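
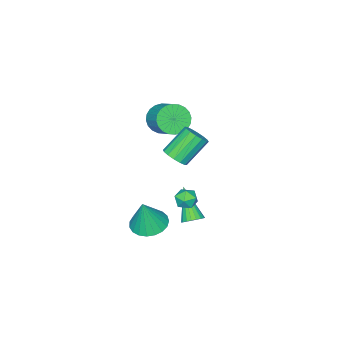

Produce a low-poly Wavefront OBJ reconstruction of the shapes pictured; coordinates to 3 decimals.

v 2.877 0.902 -3.101
v 3.854 1.081 -3.373
v 3.383 0.918 -1.279
v 3.699 1.478 -3.334
v 3.401 1.776 -3.254
v 3.013 1.922 -3.147
v 2.602 1.892 -3.033
v 2.238 1.691 -2.93
v 1.984 1.354 -2.857
v 1.885 0.938 -2.825
v 1.958 0.516 -2.842
v 2.189 0.161 -2.903
v 2.54 -0.066 -2.999
v 2.949 -0.125 -3.112
v 3.345 -0.007 -3.223
v 3.661 0.268 -3.313
v 3.841 0.653 -3.366
v 2.845 3.805 -1.281
v 3.209 3.358 -1.48
v 2.155 2.575 0.221
v 3.358 3.477 -1.314
v 3.419 3.653 -1.141
v 3.38 3.856 -0.993
v 3.249 4.049 -0.895
v 3.048 4.201 -0.863
v 2.812 4.284 -0.904
v 2.582 4.284 -1.009
v 2.396 4.201 -1.162
v 2.289 4.05 -1.335
v 2.277 3.857 -1.499
v 2.364 3.655 -1.625
v 2.534 3.478 -1.691
v 2.757 3.358 -1.687
v 2.996 3.316 -1.612
v -0.07 0.077 -0.14
v 0.363 -0.284 0.384
v -0.898 0.121 1.704
v -1.33 0.483 1.18
v 0.49 0.094 0.389
v -0.771 0.499 1.709
v 0.466 0.467 0.252
v -0.794 0.873 1.572
v 0.299 0.736 0.01
v -0.961 1.142 1.33
v 0.034 0.829 -0.272
v -1.227 1.234 1.048
v -0.26 0.72 -0.519
v -1.521 1.125 0.801
v -0.502 0.439 -0.664
v -1.763 0.844 0.656
v -0.629 0.061 -0.669
v -1.89 0.466 0.651
v -0.606 -0.313 -0.532
v -1.866 0.093 0.788
v -0.439 -0.582 -0.29
v -1.699 -0.176 1.03
v -0.173 -0.674 -0.008
v -1.434 -0.269 1.312
v 0.121 -0.565 0.239
v -1.14 -0.16 1.559
v 3.116 4.331 0.655
v 3.445 4.515 1.2
v 3.655 3.405 0.64
v 3.984 3.589 1.185
v 3.338 3.448 1.22
v 3.004 4.021 1.229
v 4.096 3.899 0.611
v 3.762 4.472 0.62
v 4.05 4.248 1.173
v 3.582 3.969 1.549
v 3.518 3.951 0.291
v 3.05 3.672 0.667
v -3.255 -3.52 -0.653
v -2.595 -3.309 -1.374
v -2.045 -2.068 -0.507
v -2.705 -2.28 0.213
v -2.901 -3.095 -1.486
v -2.352 -1.854 -0.619
v -3.261 -2.945 -1.472
v -2.712 -1.705 -0.605
v -3.62 -2.884 -1.332
v -3.071 -1.643 -0.465
v -3.924 -2.919 -1.09
v -3.374 -1.678 -0.223
v -4.126 -3.045 -0.781
v -3.576 -1.805 0.086
v -4.195 -3.244 -0.452
v -3.645 -2.004 0.415
v -4.121 -3.485 -0.155
v -3.571 -2.245 0.712
v -3.915 -3.732 0.067
v -3.365 -2.491 0.934
v -3.608 -3.946 0.179
v -3.059 -2.705 1.046
v -3.248 -4.095 0.165
v -2.699 -2.855 1.032
v -2.889 -4.157 0.025
v -2.34 -2.916 0.892
v -2.586 -4.122 -0.217
v -2.036 -2.881 0.65
v -2.384 -3.995 -0.526
v -1.834 -2.755 0.341
v -2.315 -3.796 -0.855
v -1.765 -2.556 0.012
v -2.389 -3.555 -1.152
v -1.839 -2.315 -0.285
f 2 1 4
f 2 4 3
f 4 1 5
f 4 5 3
f 5 1 6
f 5 6 3
f 6 1 7
f 6 7 3
f 7 1 8
f 7 8 3
f 8 1 9
f 8 9 3
f 9 1 10
f 9 10 3
f 10 1 11
f 10 11 3
f 11 1 12
f 11 12 3
f 12 1 13
f 12 13 3
f 13 1 14
f 13 14 3
f 14 1 15
f 14 15 3
f 15 1 16
f 15 16 3
f 16 1 17
f 16 17 3
f 17 1 2
f 17 2 3
f 19 18 21
f 19 21 20
f 21 18 22
f 21 22 20
f 22 18 23
f 22 23 20
f 23 18 24
f 23 24 20
f 24 18 25
f 24 25 20
f 25 18 26
f 25 26 20
f 26 18 27
f 26 27 20
f 27 18 28
f 27 28 20
f 28 18 29
f 28 29 20
f 29 18 30
f 29 30 20
f 30 18 31
f 30 31 20
f 31 18 32
f 31 32 20
f 32 18 33
f 32 33 20
f 33 18 34
f 33 34 20
f 34 18 19
f 34 19 20
f 36 35 39
f 36 39 37
f 37 39 40
f 37 40 38
f 39 35 41
f 39 41 40
f 40 41 42
f 40 42 38
f 41 35 43
f 41 43 42
f 42 43 44
f 42 44 38
f 43 35 45
f 43 45 44
f 44 45 46
f 44 46 38
f 45 35 47
f 45 47 46
f 46 47 48
f 46 48 38
f 47 35 49
f 47 49 48
f 48 49 50
f 48 50 38
f 49 35 51
f 49 51 50
f 50 51 52
f 50 52 38
f 51 35 53
f 51 53 52
f 52 53 54
f 52 54 38
f 53 35 55
f 53 55 54
f 54 55 56
f 54 56 38
f 55 35 57
f 55 57 56
f 56 57 58
f 56 58 38
f 57 35 59
f 57 59 58
f 58 59 60
f 58 60 38
f 59 35 36
f 59 36 60
f 60 36 37
f 60 37 38
f 61 72 66
f 61 66 62
f 61 62 68
f 61 68 71
f 61 71 72
f 62 66 70
f 66 72 65
f 72 71 63
f 71 68 67
f 68 62 69
f 64 70 65
f 64 65 63
f 64 63 67
f 64 67 69
f 64 69 70
f 65 70 66
f 63 65 72
f 67 63 71
f 69 67 68
f 70 69 62
f 74 73 77
f 74 77 75
f 75 77 78
f 75 78 76
f 77 73 79
f 77 79 78
f 78 79 80
f 78 80 76
f 79 73 81
f 79 81 80
f 80 81 82
f 80 82 76
f 81 73 83
f 81 83 82
f 82 83 84
f 82 84 76
f 83 73 85
f 83 85 84
f 84 85 86
f 84 86 76
f 85 73 87
f 85 87 86
f 86 87 88
f 86 88 76
f 87 73 89
f 87 89 88
f 88 89 90
f 88 90 76
f 89 73 91
f 89 91 90
f 90 91 92
f 90 92 76
f 91 73 93
f 91 93 92
f 92 93 94
f 92 94 76
f 93 73 95
f 93 95 94
f 94 95 96
f 94 96 76
f 95 73 97
f 95 97 96
f 96 97 98
f 96 98 76
f 97 73 99
f 97 99 98
f 98 99 100
f 98 100 76
f 99 73 101
f 99 101 100
f 100 101 102
f 100 102 76
f 101 73 103
f 101 103 102
f 102 103 104
f 102 104 76
f 103 73 105
f 103 105 104
f 104 105 106
f 104 106 76
f 105 73 74
f 105 74 106
f 106 74 75
f 106 75 76



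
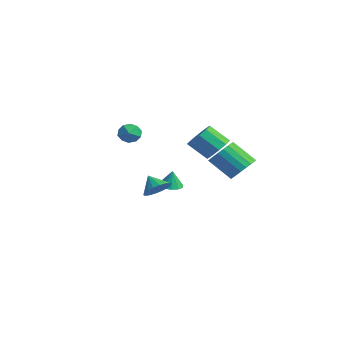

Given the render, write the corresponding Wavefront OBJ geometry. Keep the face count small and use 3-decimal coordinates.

v -3.234 2.707 -1.72
v -2.677 3.185 -1.811
v -3.106 2.773 -0.58
v -3.025 3.413 -1.785
v -3.439 3.418 -1.739
v -3.788 3.196 -1.686
v -3.962 2.819 -1.645
v -3.904 2.407 -1.627
v -3.634 2.089 -1.639
v -3.237 1.968 -1.677
v -2.839 2.081 -1.729
v -2.567 2.393 -1.778
v -2.506 2.805 -1.808
v 0.259 3.779 1.949
v 0.634 4.286 2.646
v -0.124 3.467 3.649
v -0.499 2.961 2.951
v 0.14 4.544 2.483
v -0.618 3.725 3.485
v -0.309 4.51 2.116
v -1.067 3.691 3.118
v -0.541 4.197 1.685
v -1.299 3.378 2.687
v -0.467 3.724 1.355
v -1.225 2.905 2.357
v -0.116 3.273 1.251
v -0.874 2.454 2.254
v 0.378 3.015 1.415
v -0.38 2.196 2.417
v 0.827 3.049 1.782
v 0.069 2.23 2.784
v 1.059 3.362 2.213
v 0.301 2.543 3.215
v 0.985 3.835 2.543
v 0.227 3.016 3.545
v 3.587 -1.807 1.032
v 4.103 -2.338 1.408
v 2.853 -1.973 1.808
v 4.192 -2.014 1.561
v 4.161 -1.649 1.61
v 4.017 -1.315 1.545
v 3.787 -1.079 1.378
v 3.517 -0.987 1.142
v 3.262 -1.058 0.885
v 3.07 -1.276 0.657
v 2.981 -1.6 0.504
v 3.012 -1.965 0.455
v 3.157 -2.299 0.52
v 3.387 -2.535 0.687
v 3.656 -2.627 0.923
v 3.912 -2.556 1.18
v -1.543 -0.72 3.379
v -0.926 -0.332 3.65
v -0.934 -1.808 3.55
v -0.317 -1.42 3.821
v -0.974 -1.445 4.237
v -1.35 -0.772 4.131
v -0.51 -1.368 3.069
v -0.886 -0.695 2.963
v -0.287 -0.732 3.459
v -0.574 -0.78 4.18
v -1.286 -1.36 3.02
v -1.573 -1.408 3.741
v 4.343 2.931 1.86
v 4.851 2.171 1.754
v 3.864 1.349 2.913
v 3.357 2.109 3.02
v 5.035 2.35 2.037
v 4.048 1.529 3.197
v 5.099 2.63 2.29
v 4.112 1.809 3.45
v 5.033 2.962 2.469
v 4.046 2.14 3.628
v 4.847 3.288 2.542
v 3.861 2.467 3.702
v 4.575 3.553 2.497
v 3.588 2.731 3.657
v 4.262 3.71 2.343
v 3.275 2.888 3.502
v 3.963 3.732 2.105
v 2.977 2.911 3.264
v 3.73 3.616 1.824
v 2.744 2.795 2.984
v 3.604 3.381 1.55
v 2.617 2.56 2.71
v 3.605 3.069 1.329
v 2.618 2.247 2.489
v 3.733 2.732 1.201
v 2.747 1.911 2.36
v 3.968 2.43 1.186
v 2.981 1.609 2.346
v 4.267 2.214 1.288
v 3.28 1.393 2.447
v 4.579 2.123 1.489
v 3.593 1.301 2.648
f 2 1 4
f 2 4 3
f 4 1 5
f 4 5 3
f 5 1 6
f 5 6 3
f 6 1 7
f 6 7 3
f 7 1 8
f 7 8 3
f 8 1 9
f 8 9 3
f 9 1 10
f 9 10 3
f 10 1 11
f 10 11 3
f 11 1 12
f 11 12 3
f 12 1 13
f 12 13 3
f 13 1 2
f 13 2 3
f 15 14 18
f 15 18 16
f 16 18 19
f 16 19 17
f 18 14 20
f 18 20 19
f 19 20 21
f 19 21 17
f 20 14 22
f 20 22 21
f 21 22 23
f 21 23 17
f 22 14 24
f 22 24 23
f 23 24 25
f 23 25 17
f 24 14 26
f 24 26 25
f 25 26 27
f 25 27 17
f 26 14 28
f 26 28 27
f 27 28 29
f 27 29 17
f 28 14 30
f 28 30 29
f 29 30 31
f 29 31 17
f 30 14 32
f 30 32 31
f 31 32 33
f 31 33 17
f 32 14 34
f 32 34 33
f 33 34 35
f 33 35 17
f 34 14 15
f 34 15 35
f 35 15 16
f 35 16 17
f 37 36 39
f 37 39 38
f 39 36 40
f 39 40 38
f 40 36 41
f 40 41 38
f 41 36 42
f 41 42 38
f 42 36 43
f 42 43 38
f 43 36 44
f 43 44 38
f 44 36 45
f 44 45 38
f 45 36 46
f 45 46 38
f 46 36 47
f 46 47 38
f 47 36 48
f 47 48 38
f 48 36 49
f 48 49 38
f 49 36 50
f 49 50 38
f 50 36 51
f 50 51 38
f 51 36 37
f 51 37 38
f 52 63 57
f 52 57 53
f 52 53 59
f 52 59 62
f 52 62 63
f 53 57 61
f 57 63 56
f 63 62 54
f 62 59 58
f 59 53 60
f 55 61 56
f 55 56 54
f 55 54 58
f 55 58 60
f 55 60 61
f 56 61 57
f 54 56 63
f 58 54 62
f 60 58 59
f 61 60 53
f 65 64 68
f 65 68 66
f 66 68 69
f 66 69 67
f 68 64 70
f 68 70 69
f 69 70 71
f 69 71 67
f 70 64 72
f 70 72 71
f 71 72 73
f 71 73 67
f 72 64 74
f 72 74 73
f 73 74 75
f 73 75 67
f 74 64 76
f 74 76 75
f 75 76 77
f 75 77 67
f 76 64 78
f 76 78 77
f 77 78 79
f 77 79 67
f 78 64 80
f 78 80 79
f 79 80 81
f 79 81 67
f 80 64 82
f 80 82 81
f 81 82 83
f 81 83 67
f 82 64 84
f 82 84 83
f 83 84 85
f 83 85 67
f 84 64 86
f 84 86 85
f 85 86 87
f 85 87 67
f 86 64 88
f 86 88 87
f 87 88 89
f 87 89 67
f 88 64 90
f 88 90 89
f 89 90 91
f 89 91 67
f 90 64 92
f 90 92 91
f 91 92 93
f 91 93 67
f 92 64 94
f 92 94 93
f 93 94 95
f 93 95 67
f 94 64 65
f 94 65 95
f 95 65 66
f 95 66 67



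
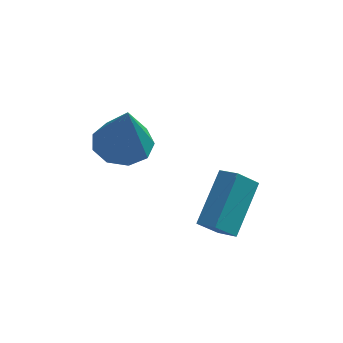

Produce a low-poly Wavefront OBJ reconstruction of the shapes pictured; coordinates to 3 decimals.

v -2.752 2.252 2.366
v -1.979 2.943 2.446
v -2.548 1.788 4.414
v -2.602 3.259 2.579
v -3.296 3.103 2.613
v -3.734 2.549 2.531
v -3.713 1.856 2.372
v -3.242 1.348 2.21
v -2.541 1.263 2.121
v -1.939 1.641 2.147
v -1.717 2.304 2.275
v -0.358 0.497 -0.24
v 0.225 -0.046 0.132
v 0.406 2.151 0.974
v 0.99 1.608 1.347
v 0.35 0.732 -1.007
v 0.934 0.189 -0.634
v 1.115 2.386 0.208
v 1.698 1.843 0.58
f 2 1 4
f 2 4 3
f 4 1 5
f 4 5 3
f 5 1 6
f 5 6 3
f 6 1 7
f 6 7 3
f 7 1 8
f 7 8 3
f 8 1 9
f 8 9 3
f 9 1 10
f 9 10 3
f 10 1 11
f 10 11 3
f 11 1 2
f 11 2 3
f 13 15 12
f 16 13 12
f 12 15 14
f 14 16 12
f 13 19 15
f 17 13 16
f 17 19 13
f 15 19 14
f 18 16 14
f 14 19 18
f 18 17 16
f 19 17 18



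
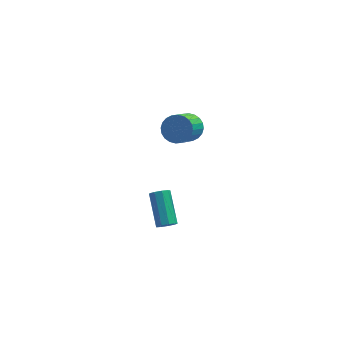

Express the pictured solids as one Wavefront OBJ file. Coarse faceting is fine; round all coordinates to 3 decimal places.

v 3.029 0.644 -3.907
v 3.436 0.937 -4.178
v 3.059 2.549 -3.003
v 2.651 2.256 -2.733
v 3.094 0.987 -4.358
v 2.716 2.599 -3.183
v 2.721 0.878 -4.327
v 2.344 2.489 -3.152
v 2.492 0.658 -4.099
v 2.115 2.27 -2.924
v 2.514 0.432 -3.782
v 2.137 2.044 -2.607
v 2.777 0.306 -3.524
v 2.4 1.918 -2.349
v 3.158 0.337 -3.445
v 2.781 1.949 -2.27
v 3.478 0.512 -3.582
v 3.101 2.124 -2.407
v 3.588 0.749 -3.872
v 3.211 2.361 -2.697
v 4.111 2.849 2.324
v 4.64 2.302 1.968
v 4.078 0.944 3.219
v 3.549 1.491 3.576
v 4.831 2.436 2.199
v 4.27 1.077 3.45
v 4.913 2.632 2.448
v 4.351 1.273 3.699
v 4.872 2.861 2.679
v 4.311 1.503 3.93
v 4.716 3.088 2.856
v 4.155 1.73 4.107
v 4.467 3.279 2.952
v 3.906 1.921 4.203
v 4.165 3.405 2.952
v 3.603 2.047 4.203
v 3.854 3.446 2.857
v 3.292 2.088 4.108
v 3.582 3.396 2.681
v 3.02 2.038 3.932
v 3.39 3.263 2.45
v 2.829 1.904 3.701
v 3.309 3.067 2.201
v 2.747 1.708 3.452
v 3.349 2.837 1.97
v 2.788 1.479 3.221
v 3.505 2.61 1.793
v 2.944 1.252 3.044
v 3.754 2.419 1.697
v 3.193 1.061 2.948
v 4.057 2.293 1.697
v 3.495 0.935 2.948
v 4.368 2.252 1.792
v 3.806 0.894 3.043
f 2 1 5
f 2 5 3
f 3 5 6
f 3 6 4
f 5 1 7
f 5 7 6
f 6 7 8
f 6 8 4
f 7 1 9
f 7 9 8
f 8 9 10
f 8 10 4
f 9 1 11
f 9 11 10
f 10 11 12
f 10 12 4
f 11 1 13
f 11 13 12
f 12 13 14
f 12 14 4
f 13 1 15
f 13 15 14
f 14 15 16
f 14 16 4
f 15 1 17
f 15 17 16
f 16 17 18
f 16 18 4
f 17 1 19
f 17 19 18
f 18 19 20
f 18 20 4
f 19 1 2
f 19 2 20
f 20 2 3
f 20 3 4
f 22 21 25
f 22 25 23
f 23 25 26
f 23 26 24
f 25 21 27
f 25 27 26
f 26 27 28
f 26 28 24
f 27 21 29
f 27 29 28
f 28 29 30
f 28 30 24
f 29 21 31
f 29 31 30
f 30 31 32
f 30 32 24
f 31 21 33
f 31 33 32
f 32 33 34
f 32 34 24
f 33 21 35
f 33 35 34
f 34 35 36
f 34 36 24
f 35 21 37
f 35 37 36
f 36 37 38
f 36 38 24
f 37 21 39
f 37 39 38
f 38 39 40
f 38 40 24
f 39 21 41
f 39 41 40
f 40 41 42
f 40 42 24
f 41 21 43
f 41 43 42
f 42 43 44
f 42 44 24
f 43 21 45
f 43 45 44
f 44 45 46
f 44 46 24
f 45 21 47
f 45 47 46
f 46 47 48
f 46 48 24
f 47 21 49
f 47 49 48
f 48 49 50
f 48 50 24
f 49 21 51
f 49 51 50
f 50 51 52
f 50 52 24
f 51 21 53
f 51 53 52
f 52 53 54
f 52 54 24
f 53 21 22
f 53 22 54
f 54 22 23
f 54 23 24



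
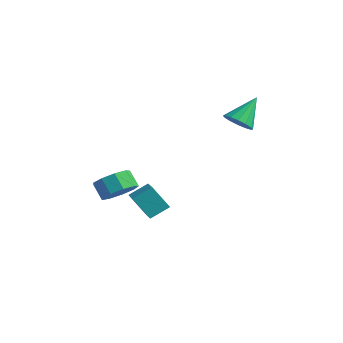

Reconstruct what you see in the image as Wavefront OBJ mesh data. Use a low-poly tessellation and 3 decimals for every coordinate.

v -3.059 -3.626 -0.837
v -2.311 -3.301 -0.145
v -3.092 -3.148 0.629
v -3.841 -3.474 -0.063
v -2.57 -2.729 -0.52
v -3.352 -2.576 0.253
v -3.059 -2.577 -1.044
v -3.84 -2.424 -0.27
v -3.548 -2.916 -1.47
v -4.329 -2.763 -0.697
v -3.808 -3.587 -1.6
v -4.589 -3.434 -0.827
v -3.718 -4.277 -1.373
v -4.499 -4.124 -0.6
v -3.32 -4.663 -0.895
v -4.101 -4.51 -0.121
v -2.8 -4.563 -0.39
v -3.581 -4.41 0.384
v -2.401 -4.025 -0.093
v -3.183 -3.873 0.68
v -4.835 -1.194 -2.857
v -3.762 -1.993 -2.324
v -4.373 -0.161 -2.236
v -3.3 -0.961 -1.704
v -3.9 -0.819 -4.176
v -2.827 -1.619 -3.644
v -3.438 0.213 -3.556
v -2.365 -0.586 -3.023
v -0.538 2.701 2.793
v 0.371 2.706 2.764
v -0.502 4.159 4.147
v 0.237 3.015 2.435
v -0.104 3.24 2.201
v -0.562 3.32 2.127
v -1.014 3.235 2.231
v -1.338 3.007 2.485
v -1.448 2.697 2.822
v -1.313 2.387 3.151
v -0.972 2.162 3.385
v -0.514 2.082 3.459
v -0.062 2.167 3.355
v 0.262 2.395 3.101
f 2 1 5
f 2 5 3
f 3 5 6
f 3 6 4
f 5 1 7
f 5 7 6
f 6 7 8
f 6 8 4
f 7 1 9
f 7 9 8
f 8 9 10
f 8 10 4
f 9 1 11
f 9 11 10
f 10 11 12
f 10 12 4
f 11 1 13
f 11 13 12
f 12 13 14
f 12 14 4
f 13 1 15
f 13 15 14
f 14 15 16
f 14 16 4
f 15 1 17
f 15 17 16
f 16 17 18
f 16 18 4
f 17 1 19
f 17 19 18
f 18 19 20
f 18 20 4
f 19 1 2
f 19 2 20
f 20 2 3
f 20 3 4
f 22 24 21
f 25 22 21
f 21 24 23
f 23 25 21
f 22 28 24
f 26 22 25
f 26 28 22
f 24 28 23
f 27 25 23
f 23 28 27
f 27 26 25
f 28 26 27
f 30 29 32
f 30 32 31
f 32 29 33
f 32 33 31
f 33 29 34
f 33 34 31
f 34 29 35
f 34 35 31
f 35 29 36
f 35 36 31
f 36 29 37
f 36 37 31
f 37 29 38
f 37 38 31
f 38 29 39
f 38 39 31
f 39 29 40
f 39 40 31
f 40 29 41
f 40 41 31
f 41 29 42
f 41 42 31
f 42 29 30
f 42 30 31



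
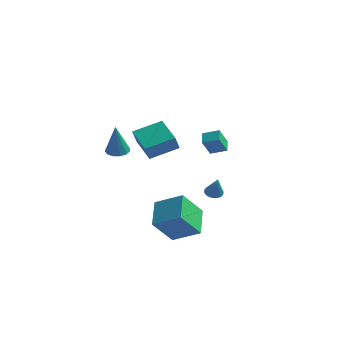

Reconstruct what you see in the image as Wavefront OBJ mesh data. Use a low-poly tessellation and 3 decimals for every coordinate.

v -1.844 -2.223 0.481
v -1.37 -2.719 0.338
v -1.696 -2.657 2.479
v -1.168 -2.385 0.396
v -1.181 -2 0.48
v -1.404 -1.686 0.565
v -1.766 -1.542 0.623
v -2.154 -1.615 0.636
v -2.443 -1.881 0.599
v -2.542 -2.256 0.526
v -2.419 -2.62 0.437
v -2.114 -2.858 0.363
v -1.723 -2.895 0.326
v 3.084 -0.155 -2.457
v 3.58 0.017 -2.586
v 3.556 -0.565 -1.183
v 3.497 0.19 -2.499
v 3.352 0.311 -2.406
v 3.166 0.362 -2.321
v 2.967 0.333 -2.257
v 2.786 0.23 -2.223
v 2.651 0.069 -2.225
v 2.581 -0.126 -2.262
v 2.588 -0.326 -2.329
v 2.671 -0.5 -2.415
v 2.816 -0.621 -2.508
v 3.002 -0.671 -2.593
v 3.201 -0.642 -2.658
v 3.382 -0.54 -2.692
v 3.517 -0.378 -2.69
v 3.587 -0.183 -2.653
v -1.269 0.227 -1.068
v -1.286 -0.231 -0.101
v -2.824 1.417 -0.531
v -2.84 0.96 0.436
v -0.06 1.52 -0.436
v -0.076 1.063 0.531
v -1.614 2.711 0.101
v -1.631 2.253 1.068
v 2.353 -3.444 -4.901
v 1.764 -4.597 -3.325
v 1.623 -1.936 -4.072
v 1.033 -3.088 -2.495
v 3.927 -3.132 -4.085
v 3.337 -4.284 -2.508
v 3.196 -1.623 -3.255
v 2.607 -2.776 -1.679
v 0.707 3.713 -1.611
v 0.536 3.046 -0.497
v 0.325 4.427 -1.243
v 0.154 3.761 -0.128
v 1.646 4.039 -1.272
v 1.475 3.373 -0.157
v 1.264 4.754 -0.903
v 1.093 4.087 0.211
f 2 1 4
f 2 4 3
f 4 1 5
f 4 5 3
f 5 1 6
f 5 6 3
f 6 1 7
f 6 7 3
f 7 1 8
f 7 8 3
f 8 1 9
f 8 9 3
f 9 1 10
f 9 10 3
f 10 1 11
f 10 11 3
f 11 1 12
f 11 12 3
f 12 1 13
f 12 13 3
f 13 1 2
f 13 2 3
f 15 14 17
f 15 17 16
f 17 14 18
f 17 18 16
f 18 14 19
f 18 19 16
f 19 14 20
f 19 20 16
f 20 14 21
f 20 21 16
f 21 14 22
f 21 22 16
f 22 14 23
f 22 23 16
f 23 14 24
f 23 24 16
f 24 14 25
f 24 25 16
f 25 14 26
f 25 26 16
f 26 14 27
f 26 27 16
f 27 14 28
f 27 28 16
f 28 14 29
f 28 29 16
f 29 14 30
f 29 30 16
f 30 14 31
f 30 31 16
f 31 14 15
f 31 15 16
f 33 35 32
f 36 33 32
f 32 35 34
f 34 36 32
f 33 39 35
f 37 33 36
f 37 39 33
f 35 39 34
f 38 36 34
f 34 39 38
f 38 37 36
f 39 37 38
f 41 43 40
f 44 41 40
f 40 43 42
f 42 44 40
f 41 47 43
f 45 41 44
f 45 47 41
f 43 47 42
f 46 44 42
f 42 47 46
f 46 45 44
f 47 45 46
f 49 51 48
f 52 49 48
f 48 51 50
f 50 52 48
f 49 55 51
f 53 49 52
f 53 55 49
f 51 55 50
f 54 52 50
f 50 55 54
f 54 53 52
f 55 53 54



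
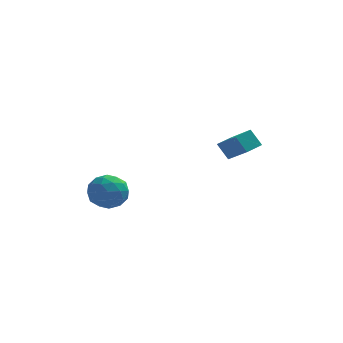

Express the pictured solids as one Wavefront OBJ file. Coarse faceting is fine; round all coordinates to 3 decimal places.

v -1.554 0.558 -2.125
v -0.925 -0.05 -1.791
v -2.575 0.05 -1.129
v -1.946 -0.558 -0.795
v -1.833 0.36 -0.65
v -1.202 0.674 -1.266
v -2.298 -0.674 -1.654
v -1.667 -0.36 -2.27
v -1.385 -0.811 -1.5
v -1.097 -0.172 -0.88
v -2.403 0.172 -2.04
v -2.115 0.811 -1.42
v -1.15 0.299 -2.046
v -2.35 -0.299 -0.874
v -2.283 0.241 -0.789
v -1.914 -0.116 -0.593
v -1.313 0.724 -1.737
v -0.943 0.367 -1.541
v -1.476 0.608 -0.87
v -2.557 -0.367 -1.379
v -2.187 -0.724 -1.183
v -1.586 0.116 -2.327
v -1.217 -0.241 -2.131
v -2.024 -0.608 -2.05
v -1.051 -0.506 -1.678
v -1.651 -0.804 -1.092
v -1.858 -0.873 -1.597
v -1.487 -0.688 -1.959
v -0.882 -0.13 -1.314
v -1.482 -0.429 -0.728
v -1.415 0.111 -0.643
v -1.044 0.295 -1.005
v -1.152 -0.578 -1.142
v -2.018 0.429 -2.192
v -2.618 0.13 -1.606
v -2.456 -0.295 -1.915
v -2.085 -0.111 -2.277
v -1.849 0.804 -1.828
v -2.449 0.506 -1.242
v -2.013 0.688 -0.961
v -1.642 0.873 -1.323
v -2.348 0.578 -1.778
v 2.436 3.596 -0.039
v 3.305 2.544 0.87
v 3.012 4.224 0.137
v 3.881 3.171 1.046
v 2.939 3.349 -0.806
v 3.808 2.296 0.103
v 3.515 3.976 -0.63
v 4.384 2.924 0.279
f 1 38 17
f 38 12 41
f 17 41 6
f 38 41 17
f 1 17 13
f 17 6 18
f 13 18 2
f 17 18 13
f 1 13 22
f 13 2 23
f 22 23 8
f 13 23 22
f 1 22 34
f 22 8 37
f 34 37 11
f 22 37 34
f 1 34 38
f 34 11 42
f 38 42 12
f 34 42 38
f 2 18 29
f 18 6 32
f 29 32 10
f 18 32 29
f 6 41 19
f 41 12 40
f 19 40 5
f 41 40 19
f 12 42 39
f 42 11 35
f 39 35 3
f 42 35 39
f 11 37 36
f 37 8 24
f 36 24 7
f 37 24 36
f 8 23 28
f 23 2 25
f 28 25 9
f 23 25 28
f 4 30 16
f 30 10 31
f 16 31 5
f 30 31 16
f 4 16 14
f 16 5 15
f 14 15 3
f 16 15 14
f 4 14 21
f 14 3 20
f 21 20 7
f 14 20 21
f 4 21 26
f 21 7 27
f 26 27 9
f 21 27 26
f 4 26 30
f 26 9 33
f 30 33 10
f 26 33 30
f 5 31 19
f 31 10 32
f 19 32 6
f 31 32 19
f 3 15 39
f 15 5 40
f 39 40 12
f 15 40 39
f 7 20 36
f 20 3 35
f 36 35 11
f 20 35 36
f 9 27 28
f 27 7 24
f 28 24 8
f 27 24 28
f 10 33 29
f 33 9 25
f 29 25 2
f 33 25 29
f 44 46 43
f 47 44 43
f 43 46 45
f 45 47 43
f 44 50 46
f 48 44 47
f 48 50 44
f 46 50 45
f 49 47 45
f 45 50 49
f 49 48 47
f 50 48 49



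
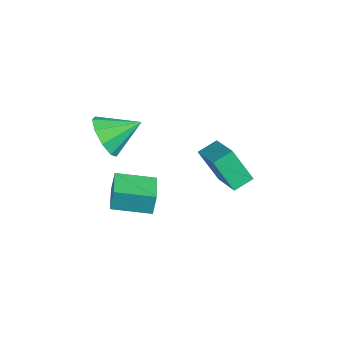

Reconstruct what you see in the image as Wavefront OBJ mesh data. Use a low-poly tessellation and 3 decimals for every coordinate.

v -2.106 -3.968 1.796
v -1.79 -4.459 2.595
v -1.774 -2.632 2.484
v -1.277 -4.364 2.163
v -1.152 -4.084 1.56
v -1.473 -3.75 1.066
v -2.091 -3.518 0.914
v -2.716 -3.497 1.175
v -3.055 -3.696 1.725
v -2.951 -4.023 2.309
v -2.451 -4.324 2.653
v -2.329 0.772 -2.662
v -2.939 0.136 -1.243
v -2.457 1.622 -2.336
v -3.067 0.987 -0.917
v -0.773 0.753 -2.003
v -1.383 0.118 -0.584
v -0.901 1.604 -1.677
v -1.511 0.968 -0.258
v -1.096 -4.125 -0.463
v -1.176 -3.937 0.393
v -0.478 -2.694 -0.721
v -0.558 -2.506 0.135
v 0.278 -4.674 -0.215
v 0.198 -4.486 0.641
v 0.896 -3.243 -0.473
v 0.816 -3.055 0.383
f 2 1 4
f 2 4 3
f 4 1 5
f 4 5 3
f 5 1 6
f 5 6 3
f 6 1 7
f 6 7 3
f 7 1 8
f 7 8 3
f 8 1 9
f 8 9 3
f 9 1 10
f 9 10 3
f 10 1 11
f 10 11 3
f 11 1 2
f 11 2 3
f 13 15 12
f 16 13 12
f 12 15 14
f 14 16 12
f 13 19 15
f 17 13 16
f 17 19 13
f 15 19 14
f 18 16 14
f 14 19 18
f 18 17 16
f 19 17 18
f 21 23 20
f 24 21 20
f 20 23 22
f 22 24 20
f 21 27 23
f 25 21 24
f 25 27 21
f 23 27 22
f 26 24 22
f 22 27 26
f 26 25 24
f 27 25 26



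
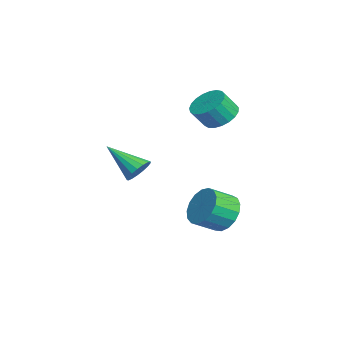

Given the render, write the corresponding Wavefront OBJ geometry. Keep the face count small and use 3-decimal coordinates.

v -1.863 0.874 2.463
v -1.121 1.419 2.655
v -0.876 0.751 3.608
v -1.617 0.206 3.417
v -1.407 1.598 2.853
v -1.161 0.93 3.807
v -1.771 1.651 2.984
v -1.526 0.983 3.938
v -2.151 1.57 3.025
v -1.906 0.902 3.979
v -2.481 1.369 2.969
v -2.236 0.701 3.923
v -2.705 1.082 2.825
v -2.46 0.414 3.779
v -2.782 0.759 2.619
v -2.537 0.091 3.573
v -2.701 0.456 2.386
v -2.456 -0.212 3.34
v -2.475 0.226 2.166
v -2.229 -0.443 3.12
v -2.143 0.107 1.998
v -1.897 -0.561 2.951
v -1.762 0.121 1.91
v -1.517 -0.547 2.863
v -1.399 0.265 1.917
v -1.154 -0.403 2.871
v -1.116 0.515 2.019
v -0.871 -0.153 2.973
v -0.962 0.827 2.198
v -0.717 0.158 3.152
v -0.964 1.147 2.423
v -0.719 0.478 3.377
v 2.277 0.68 -1.768
v 3.262 1.013 -1.781
v 3.629 -0.047 -1.124
v 2.643 -0.38 -1.112
v 3.075 1.208 -1.362
v 3.442 0.148 -0.706
v 2.706 1.282 -1.037
v 3.073 0.222 -0.38
v 2.238 1.218 -0.879
v 2.605 0.158 -0.222
v 1.779 1.031 -0.925
v 2.146 -0.029 -0.268
v 1.434 0.763 -1.164
v 1.801 -0.297 -0.507
v 1.282 0.477 -1.542
v 1.649 -0.583 -0.885
v 1.358 0.237 -1.971
v 1.725 -0.823 -1.314
v 1.644 0.098 -2.354
v 2.011 -0.962 -1.697
v 2.075 0.093 -2.603
v 2.442 -0.967 -1.946
v 2.552 0.223 -2.661
v 2.919 -0.838 -2.004
v 2.966 0.457 -2.514
v 3.333 -0.603 -1.857
v 3.222 0.742 -2.197
v 3.589 -0.318 -1.54
v 0.188 0.116 -2.954
v 0.666 -0.269 -2.639
v -0.788 -0.056 -1.686
v 0.736 0.099 -2.535
v 0.632 0.473 -2.564
v 0.387 0.733 -2.718
v 0.079 0.797 -2.946
v -0.194 0.645 -3.177
v -0.346 0.325 -3.337
v -0.329 -0.061 -3.376
v -0.147 -0.391 -3.281
v 0.141 -0.56 -3.082
v 0.444 -0.515 -2.843
v -0.874 -2.881 -0.468
v -0.343 -3.383 -0.636
v -1.826 -4.279 0.708
v -0.218 -3.221 -0.341
v -0.243 -2.981 -0.076
v -0.412 -2.718 0.1
v -0.688 -2.492 0.146
v -1.006 -2.355 0.051
v -1.294 -2.339 -0.163
v -1.486 -2.447 -0.447
v -1.537 -2.654 -0.735
v -1.437 -2.913 -0.962
v -1.208 -3.165 -1.076
v -0.903 -3.352 -1.051
v -0.591 -3.43 -0.892
f 2 1 5
f 2 5 3
f 3 5 6
f 3 6 4
f 5 1 7
f 5 7 6
f 6 7 8
f 6 8 4
f 7 1 9
f 7 9 8
f 8 9 10
f 8 10 4
f 9 1 11
f 9 11 10
f 10 11 12
f 10 12 4
f 11 1 13
f 11 13 12
f 12 13 14
f 12 14 4
f 13 1 15
f 13 15 14
f 14 15 16
f 14 16 4
f 15 1 17
f 15 17 16
f 16 17 18
f 16 18 4
f 17 1 19
f 17 19 18
f 18 19 20
f 18 20 4
f 19 1 21
f 19 21 20
f 20 21 22
f 20 22 4
f 21 1 23
f 21 23 22
f 22 23 24
f 22 24 4
f 23 1 25
f 23 25 24
f 24 25 26
f 24 26 4
f 25 1 27
f 25 27 26
f 26 27 28
f 26 28 4
f 27 1 29
f 27 29 28
f 28 29 30
f 28 30 4
f 29 1 31
f 29 31 30
f 30 31 32
f 30 32 4
f 31 1 2
f 31 2 32
f 32 2 3
f 32 3 4
f 34 33 37
f 34 37 35
f 35 37 38
f 35 38 36
f 37 33 39
f 37 39 38
f 38 39 40
f 38 40 36
f 39 33 41
f 39 41 40
f 40 41 42
f 40 42 36
f 41 33 43
f 41 43 42
f 42 43 44
f 42 44 36
f 43 33 45
f 43 45 44
f 44 45 46
f 44 46 36
f 45 33 47
f 45 47 46
f 46 47 48
f 46 48 36
f 47 33 49
f 47 49 48
f 48 49 50
f 48 50 36
f 49 33 51
f 49 51 50
f 50 51 52
f 50 52 36
f 51 33 53
f 51 53 52
f 52 53 54
f 52 54 36
f 53 33 55
f 53 55 54
f 54 55 56
f 54 56 36
f 55 33 57
f 55 57 56
f 56 57 58
f 56 58 36
f 57 33 59
f 57 59 58
f 58 59 60
f 58 60 36
f 59 33 34
f 59 34 60
f 60 34 35
f 60 35 36
f 62 61 64
f 62 64 63
f 64 61 65
f 64 65 63
f 65 61 66
f 65 66 63
f 66 61 67
f 66 67 63
f 67 61 68
f 67 68 63
f 68 61 69
f 68 69 63
f 69 61 70
f 69 70 63
f 70 61 71
f 70 71 63
f 71 61 72
f 71 72 63
f 72 61 73
f 72 73 63
f 73 61 62
f 73 62 63
f 75 74 77
f 75 77 76
f 77 74 78
f 77 78 76
f 78 74 79
f 78 79 76
f 79 74 80
f 79 80 76
f 80 74 81
f 80 81 76
f 81 74 82
f 81 82 76
f 82 74 83
f 82 83 76
f 83 74 84
f 83 84 76
f 84 74 85
f 84 85 76
f 85 74 86
f 85 86 76
f 86 74 87
f 86 87 76
f 87 74 88
f 87 88 76
f 88 74 75
f 88 75 76



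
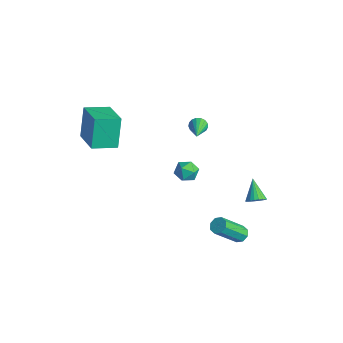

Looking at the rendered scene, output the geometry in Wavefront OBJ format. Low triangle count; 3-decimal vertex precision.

v -0.394 0.894 3.329
v -0.095 0.979 2.887
v 0.994 -0.134 4.071
v -0.032 1.175 3.043
v -0.052 1.308 3.264
v -0.151 1.345 3.5
v -0.305 1.28 3.697
v -0.479 1.126 3.809
v -0.634 0.919 3.812
v -0.734 0.706 3.704
v -0.756 0.537 3.51
v -0.695 0.449 3.274
v -0.565 0.464 3.051
v -0.395 0.577 2.892
v -0.226 0.763 2.833
v -0.802 0.735 -1.417
v -0.441 1.016 -0.8
v -0.939 -0.356 -0.84
v -0.578 -0.075 -0.223
v -1.276 0.184 -0.41
v -1.191 0.858 -0.767
v -0.189 -0.198 -0.873
v -0.104 0.476 -1.23
v -0.062 0.439 -0.464
v -0.734 0.675 -0.178
v -0.646 -0.015 -1.462
v -1.318 0.221 -1.176
v 2.234 3.065 -2.587
v 2.659 3.212 -2.175
v 1.206 3.535 -1.693
v 2.64 3.426 -2.31
v 2.55 3.578 -2.492
v 2.406 3.641 -2.691
v 2.232 3.604 -2.872
v 2.058 3.475 -3.004
v 1.915 3.274 -3.063
v 1.827 3.037 -3.04
v 1.809 2.805 -2.939
v 1.864 2.618 -2.777
v 1.984 2.509 -2.582
v 2.146 2.495 -2.387
v 2.324 2.58 -2.228
v 2.486 2.749 -2.13
v 2.605 2.973 -2.111
v 3.455 1.148 -3.53
v 3.954 1.311 -3.365
v 3.883 -0.124 -1.726
v 3.385 -0.288 -1.89
v 3.644 1.532 -3.185
v 3.574 0.097 -1.546
v 3.224 1.528 -3.207
v 3.153 0.093 -1.567
v 2.939 1.301 -3.418
v 2.869 -0.134 -1.778
v 2.957 0.984 -3.694
v 2.886 -0.451 -2.055
v 3.266 0.763 -3.874
v 3.196 -0.672 -2.235
v 3.687 0.767 -3.853
v 3.616 -0.668 -2.213
v 3.971 0.994 -3.642
v 3.901 -0.441 -2.002
v -3.563 -4.728 2.793
v -4.122 -4.139 4.588
v -3.126 -3.33 2.47
v -3.685 -2.741 4.265
v -1.635 -5.159 3.535
v -2.194 -4.57 5.33
v -1.198 -3.761 3.212
v -1.757 -3.172 5.007
f 2 1 4
f 2 4 3
f 4 1 5
f 4 5 3
f 5 1 6
f 5 6 3
f 6 1 7
f 6 7 3
f 7 1 8
f 7 8 3
f 8 1 9
f 8 9 3
f 9 1 10
f 9 10 3
f 10 1 11
f 10 11 3
f 11 1 12
f 11 12 3
f 12 1 13
f 12 13 3
f 13 1 14
f 13 14 3
f 14 1 15
f 14 15 3
f 15 1 2
f 15 2 3
f 16 27 21
f 16 21 17
f 16 17 23
f 16 23 26
f 16 26 27
f 17 21 25
f 21 27 20
f 27 26 18
f 26 23 22
f 23 17 24
f 19 25 20
f 19 20 18
f 19 18 22
f 19 22 24
f 19 24 25
f 20 25 21
f 18 20 27
f 22 18 26
f 24 22 23
f 25 24 17
f 29 28 31
f 29 31 30
f 31 28 32
f 31 32 30
f 32 28 33
f 32 33 30
f 33 28 34
f 33 34 30
f 34 28 35
f 34 35 30
f 35 28 36
f 35 36 30
f 36 28 37
f 36 37 30
f 37 28 38
f 37 38 30
f 38 28 39
f 38 39 30
f 39 28 40
f 39 40 30
f 40 28 41
f 40 41 30
f 41 28 42
f 41 42 30
f 42 28 43
f 42 43 30
f 43 28 44
f 43 44 30
f 44 28 29
f 44 29 30
f 46 45 49
f 46 49 47
f 47 49 50
f 47 50 48
f 49 45 51
f 49 51 50
f 50 51 52
f 50 52 48
f 51 45 53
f 51 53 52
f 52 53 54
f 52 54 48
f 53 45 55
f 53 55 54
f 54 55 56
f 54 56 48
f 55 45 57
f 55 57 56
f 56 57 58
f 56 58 48
f 57 45 59
f 57 59 58
f 58 59 60
f 58 60 48
f 59 45 61
f 59 61 60
f 60 61 62
f 60 62 48
f 61 45 46
f 61 46 62
f 62 46 47
f 62 47 48
f 64 66 63
f 67 64 63
f 63 66 65
f 65 67 63
f 64 70 66
f 68 64 67
f 68 70 64
f 66 70 65
f 69 67 65
f 65 70 69
f 69 68 67
f 70 68 69



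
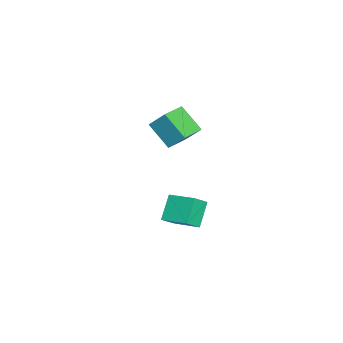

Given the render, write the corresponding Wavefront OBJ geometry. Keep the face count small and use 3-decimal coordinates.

v -3.51 -1.267 3.481
v -3.201 -0.275 4.644
v -2.937 0.002 2.247
v -2.629 0.994 3.41
v -2.151 -1.794 3.57
v -1.843 -0.802 4.733
v -1.579 -0.525 2.336
v -1.27 0.467 3.499
v 2.791 1.547 1.663
v 3.466 1.071 2.311
v 3.417 3.069 2.13
v 4.092 2.592 2.778
v 3.868 1.468 0.482
v 4.543 0.991 1.13
v 4.494 2.989 0.949
v 5.169 2.513 1.597
f 2 4 1
f 5 2 1
f 1 4 3
f 3 5 1
f 2 8 4
f 6 2 5
f 6 8 2
f 4 8 3
f 7 5 3
f 3 8 7
f 7 6 5
f 8 6 7
f 10 12 9
f 13 10 9
f 9 12 11
f 11 13 9
f 10 16 12
f 14 10 13
f 14 16 10
f 12 16 11
f 15 13 11
f 11 16 15
f 15 14 13
f 16 14 15



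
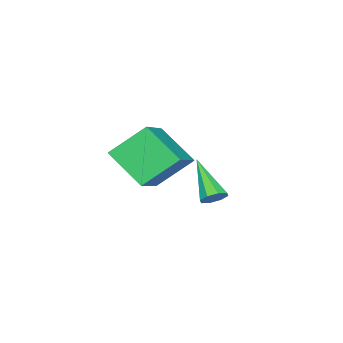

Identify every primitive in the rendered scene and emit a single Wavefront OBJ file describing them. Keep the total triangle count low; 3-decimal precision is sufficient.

v 2.16 -2.721 -3.444
v 1.196 -1.705 -2.22
v 2.203 -1.196 -4.675
v 1.239 -0.18 -3.451
v 3.921 -2.08 -2.589
v 2.957 -1.064 -1.365
v 3.964 -0.555 -3.82
v 3 0.461 -2.596
v 4.309 2.83 -3.334
v 4.499 3.136 -2.945
v 3.631 1.61 -2.046
v 4.12 3.236 -3.05
v 3.852 3.098 -3.322
v 3.852 2.803 -3.601
v 4.12 2.525 -3.724
v 4.499 2.425 -3.618
v 4.767 2.563 -3.347
v 4.767 2.857 -3.068
f 2 4 1
f 5 2 1
f 1 4 3
f 3 5 1
f 2 8 4
f 6 2 5
f 6 8 2
f 4 8 3
f 7 5 3
f 3 8 7
f 7 6 5
f 8 6 7
f 10 9 12
f 10 12 11
f 12 9 13
f 12 13 11
f 13 9 14
f 13 14 11
f 14 9 15
f 14 15 11
f 15 9 16
f 15 16 11
f 16 9 17
f 16 17 11
f 17 9 18
f 17 18 11
f 18 9 10
f 18 10 11



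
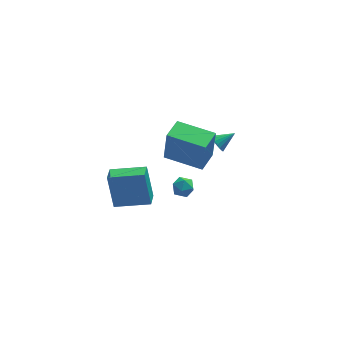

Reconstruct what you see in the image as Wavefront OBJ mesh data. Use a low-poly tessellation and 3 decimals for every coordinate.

v -1.452 -2.886 1.926
v -1.307 -2.901 3.77
v -0.703 -1.8 1.876
v -0.558 -1.815 3.72
v 0.278 -4.085 1.78
v 0.423 -4.1 3.624
v 1.027 -2.999 1.73
v 1.172 -3.014 3.574
v -0.458 -0.184 -3.679
v -0.088 -0.041 -3.123
v 0.088 -1.139 -3.797
v 0.458 -0.996 -3.241
v -0.208 -1.139 -3.181
v -0.545 -0.549 -3.108
v 0.545 -0.631 -3.812
v 0.208 -0.041 -3.739
v 0.532 -0.317 -3.205
v 0.067 -0.631 -2.815
v -0.067 -0.549 -4.105
v -0.532 -0.863 -3.715
v -3.711 -0.484 -4.609
v -3.928 0.185 -2.631
v -3.425 0.423 -4.885
v -3.643 1.092 -2.906
v -1.797 -0.972 -4.234
v -2.015 -0.303 -2.255
v -1.512 -0.065 -4.509
v -1.729 0.604 -2.531
v 1.828 -0.417 -0.125
v 2.051 -0.189 -0.597
v 2.812 -0.243 0.425
v 1.95 0.012 -0.479
v 1.825 0.128 -0.291
v 1.7 0.135 -0.071
v 1.601 0.034 0.139
v 1.546 -0.158 0.297
v 1.548 -0.4 0.372
v 1.605 -0.646 0.348
v 1.707 -0.847 0.23
v 1.832 -0.962 0.042
v 1.957 -0.97 -0.179
v 2.056 -0.868 -0.389
v 2.11 -0.677 -0.546
v 2.108 -0.435 -0.621
f 2 4 1
f 5 2 1
f 1 4 3
f 3 5 1
f 2 8 4
f 6 2 5
f 6 8 2
f 4 8 3
f 7 5 3
f 3 8 7
f 7 6 5
f 8 6 7
f 9 20 14
f 9 14 10
f 9 10 16
f 9 16 19
f 9 19 20
f 10 14 18
f 14 20 13
f 20 19 11
f 19 16 15
f 16 10 17
f 12 18 13
f 12 13 11
f 12 11 15
f 12 15 17
f 12 17 18
f 13 18 14
f 11 13 20
f 15 11 19
f 17 15 16
f 18 17 10
f 22 24 21
f 25 22 21
f 21 24 23
f 23 25 21
f 22 28 24
f 26 22 25
f 26 28 22
f 24 28 23
f 27 25 23
f 23 28 27
f 27 26 25
f 28 26 27
f 30 29 32
f 30 32 31
f 32 29 33
f 32 33 31
f 33 29 34
f 33 34 31
f 34 29 35
f 34 35 31
f 35 29 36
f 35 36 31
f 36 29 37
f 36 37 31
f 37 29 38
f 37 38 31
f 38 29 39
f 38 39 31
f 39 29 40
f 39 40 31
f 40 29 41
f 40 41 31
f 41 29 42
f 41 42 31
f 42 29 43
f 42 43 31
f 43 29 44
f 43 44 31
f 44 29 30
f 44 30 31



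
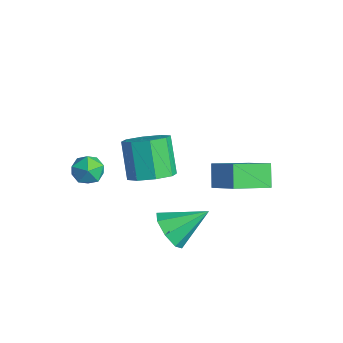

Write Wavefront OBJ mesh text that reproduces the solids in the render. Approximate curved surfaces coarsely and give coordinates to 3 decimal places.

v -1.387 -2.698 -1.499
v -0.797 -2.341 -1.422
v -1.023 -3.459 -0.758
v -0.433 -3.102 -0.681
v -1.031 -2.841 -0.444
v -1.255 -2.37 -0.902
v -0.565 -3.43 -1.278
v -0.789 -2.959 -1.736
v -0.289 -2.793 -1.285
v -0.577 -2.429 -0.769
v -1.243 -3.371 -1.411
v -1.531 -3.007 -0.895
v 1.741 0.574 -0.069
v 2.829 0.81 0.695
v 1.807 2.033 -0.615
v 2.895 2.27 0.148
v 2.325 0.27 -0.808
v 3.413 0.507 -0.045
v 2.391 1.73 -1.355
v 3.479 1.966 -0.591
v 3.441 -1.964 -1.212
v 4.026 -1.794 -1.761
v 3.839 -0.676 -0.388
v 3.476 -1.53 -1.907
v 2.905 -1.521 -1.646
v 2.648 -1.771 -1.131
v 2.856 -2.134 -0.663
v 3.406 -2.398 -0.517
v 3.977 -2.407 -0.778
v 4.234 -2.157 -1.293
v 1.538 -1.619 -0.004
v 2.175 -1.172 0.363
v 1.279 -0.934 1.63
v 0.642 -1.381 1.264
v 1.772 -0.792 0.007
v 0.877 -0.554 1.274
v 1.233 -0.896 -0.355
v 0.337 -0.658 0.912
v 0.872 -1.424 -0.511
v -0.024 -1.186 0.756
v 0.901 -2.066 -0.37
v 0.005 -1.828 0.897
v 1.303 -2.446 -0.014
v 0.408 -2.208 1.253
v 1.843 -2.342 0.348
v 0.947 -2.104 1.615
v 2.204 -1.814 0.504
v 1.308 -1.576 1.771
f 1 12 6
f 1 6 2
f 1 2 8
f 1 8 11
f 1 11 12
f 2 6 10
f 6 12 5
f 12 11 3
f 11 8 7
f 8 2 9
f 4 10 5
f 4 5 3
f 4 3 7
f 4 7 9
f 4 9 10
f 5 10 6
f 3 5 12
f 7 3 11
f 9 7 8
f 10 9 2
f 14 16 13
f 17 14 13
f 13 16 15
f 15 17 13
f 14 20 16
f 18 14 17
f 18 20 14
f 16 20 15
f 19 17 15
f 15 20 19
f 19 18 17
f 20 18 19
f 22 21 24
f 22 24 23
f 24 21 25
f 24 25 23
f 25 21 26
f 25 26 23
f 26 21 27
f 26 27 23
f 27 21 28
f 27 28 23
f 28 21 29
f 28 29 23
f 29 21 30
f 29 30 23
f 30 21 22
f 30 22 23
f 32 31 35
f 32 35 33
f 33 35 36
f 33 36 34
f 35 31 37
f 35 37 36
f 36 37 38
f 36 38 34
f 37 31 39
f 37 39 38
f 38 39 40
f 38 40 34
f 39 31 41
f 39 41 40
f 40 41 42
f 40 42 34
f 41 31 43
f 41 43 42
f 42 43 44
f 42 44 34
f 43 31 45
f 43 45 44
f 44 45 46
f 44 46 34
f 45 31 47
f 45 47 46
f 46 47 48
f 46 48 34
f 47 31 32
f 47 32 48
f 48 32 33
f 48 33 34



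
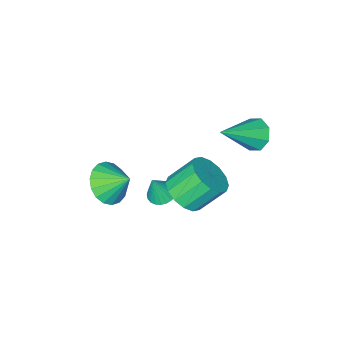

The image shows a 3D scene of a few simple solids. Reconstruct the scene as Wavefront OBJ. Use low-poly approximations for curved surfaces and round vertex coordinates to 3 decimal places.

v 1.191 2.908 -0.446
v 1.995 2.843 0.226
v 1.014 3.428 1.457
v 0.209 3.492 0.786
v 2.028 3.343 0.015
v 1.047 3.928 1.246
v 1.836 3.726 -0.32
v 0.855 4.311 0.912
v 1.472 3.89 -0.688
v 0.49 4.475 0.544
v 1.032 3.79 -0.992
v 0.05 4.375 0.24
v 0.634 3.455 -1.149
v -0.347 4.039 0.083
v 0.386 2.972 -1.117
v -0.595 3.557 0.114
v 0.353 2.472 -0.906
v -0.628 3.057 0.325
v 0.545 2.089 -0.572
v -0.436 2.674 0.66
v 0.91 1.925 -0.204
v -0.072 2.51 1.028
v 1.35 2.025 0.1
v 0.368 2.61 1.332
v 1.747 2.361 0.257
v 0.766 2.945 1.489
v 2.98 -0.073 -1.112
v 3.446 -0.611 -0.274
v 2.52 0.873 -0.248
v 3.801 -0.307 -0.418
v 3.993 0.044 -0.7
v 3.985 0.372 -1.064
v 3.777 0.612 -1.437
v 3.411 0.716 -1.745
v 2.96 0.664 -1.928
v 2.513 0.466 -1.95
v 2.158 0.161 -1.805
v 1.966 -0.19 -1.523
v 1.975 -0.517 -1.159
v 2.182 -0.757 -0.787
v 2.548 -0.861 -0.478
v 2.999 -0.809 -0.295
v 0.67 0.678 -2.806
v 1.28 0.462 -3.045
v 1.15 0.622 -1.534
v 1.315 0.729 -3.047
v 1.251 0.988 -3.011
v 1.099 1.2 -2.945
v 0.882 1.333 -2.857
v 0.633 1.366 -2.761
v 0.389 1.294 -2.672
v 0.188 1.129 -2.604
v 0.06 0.895 -2.566
v 0.025 0.628 -2.564
v 0.089 0.368 -2.6
v 0.241 0.156 -2.667
v 0.458 0.024 -2.755
v 0.707 -0.009 -2.85
v 0.951 0.062 -2.939
v 1.152 0.228 -3.008
v -1.707 4.081 2.925
v -1.344 3.639 2.31
v 0.087 3.899 4.115
v -1.242 4.271 2.253
v -1.412 4.792 2.589
v -1.755 4.896 3.123
v -2.07 4.523 3.541
v -2.172 3.891 3.598
v -2.002 3.37 3.262
v -1.659 3.266 2.728
f 2 1 5
f 2 5 3
f 3 5 6
f 3 6 4
f 5 1 7
f 5 7 6
f 6 7 8
f 6 8 4
f 7 1 9
f 7 9 8
f 8 9 10
f 8 10 4
f 9 1 11
f 9 11 10
f 10 11 12
f 10 12 4
f 11 1 13
f 11 13 12
f 12 13 14
f 12 14 4
f 13 1 15
f 13 15 14
f 14 15 16
f 14 16 4
f 15 1 17
f 15 17 16
f 16 17 18
f 16 18 4
f 17 1 19
f 17 19 18
f 18 19 20
f 18 20 4
f 19 1 21
f 19 21 20
f 20 21 22
f 20 22 4
f 21 1 23
f 21 23 22
f 22 23 24
f 22 24 4
f 23 1 25
f 23 25 24
f 24 25 26
f 24 26 4
f 25 1 2
f 25 2 26
f 26 2 3
f 26 3 4
f 28 27 30
f 28 30 29
f 30 27 31
f 30 31 29
f 31 27 32
f 31 32 29
f 32 27 33
f 32 33 29
f 33 27 34
f 33 34 29
f 34 27 35
f 34 35 29
f 35 27 36
f 35 36 29
f 36 27 37
f 36 37 29
f 37 27 38
f 37 38 29
f 38 27 39
f 38 39 29
f 39 27 40
f 39 40 29
f 40 27 41
f 40 41 29
f 41 27 42
f 41 42 29
f 42 27 28
f 42 28 29
f 44 43 46
f 44 46 45
f 46 43 47
f 46 47 45
f 47 43 48
f 47 48 45
f 48 43 49
f 48 49 45
f 49 43 50
f 49 50 45
f 50 43 51
f 50 51 45
f 51 43 52
f 51 52 45
f 52 43 53
f 52 53 45
f 53 43 54
f 53 54 45
f 54 43 55
f 54 55 45
f 55 43 56
f 55 56 45
f 56 43 57
f 56 57 45
f 57 43 58
f 57 58 45
f 58 43 59
f 58 59 45
f 59 43 60
f 59 60 45
f 60 43 44
f 60 44 45
f 62 61 64
f 62 64 63
f 64 61 65
f 64 65 63
f 65 61 66
f 65 66 63
f 66 61 67
f 66 67 63
f 67 61 68
f 67 68 63
f 68 61 69
f 68 69 63
f 69 61 70
f 69 70 63
f 70 61 62
f 70 62 63



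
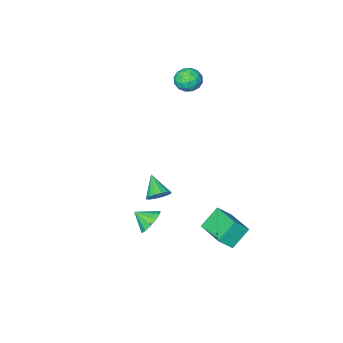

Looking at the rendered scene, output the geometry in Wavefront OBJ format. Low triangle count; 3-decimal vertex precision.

v -4.5 -3.19 3.784
v -3.951 -3 4.363
v -3.849 -4.32 3.537
v -3.3 -4.13 4.116
v -4.069 -4.322 4.327
v -4.471 -3.624 4.48
v -3.329 -3.696 3.42
v -3.731 -2.998 3.573
v -3.227 -3.313 4.138
v -3.685 -3.7 4.699
v -4.115 -3.62 3.201
v -4.573 -4.007 3.762
v -4.283 -2.996 4.095
v -3.517 -4.324 3.805
v -3.969 -4.437 3.929
v -3.647 -4.325 4.269
v -4.589 -3.362 4.164
v -4.266 -3.251 4.504
v -4.335 -4.027 4.483
v -3.534 -4.069 3.396
v -3.211 -3.958 3.736
v -4.153 -2.995 3.631
v -3.831 -2.883 3.971
v -3.465 -3.293 3.417
v -3.535 -3.068 4.304
v -3.152 -3.732 4.158
v -3.169 -3.478 3.749
v -3.405 -3.067 3.839
v -3.804 -3.296 4.633
v -3.421 -3.959 4.488
v -3.873 -4.072 4.612
v -4.109 -3.662 4.701
v -3.378 -3.479 4.501
v -4.379 -3.361 3.412
v -3.996 -4.024 3.267
v -3.691 -3.658 3.199
v -3.927 -3.248 3.288
v -4.648 -3.588 3.742
v -4.265 -4.252 3.596
v -4.395 -4.253 4.061
v -4.631 -3.842 4.151
v -4.422 -3.841 3.399
v -2.602 2.197 -2.469
v -1.875 1.957 -1.707
v -2.338 4.107 -2.12
v -1.612 3.868 -1.358
v -1.568 2.232 -3.442
v -0.842 1.993 -2.68
v -1.305 4.143 -3.093
v -0.578 3.903 -2.331
v 0.945 0.815 -0.199
v 1.196 0.395 -0.672
v 0.695 -0.255 0.619
v 1.472 0.483 -0.472
v 1.607 0.66 -0.199
v 1.565 0.879 0.073
v 1.356 1.08 0.273
v 1.037 1.21 0.346
v 0.694 1.235 0.273
v 0.418 1.147 0.074
v 0.283 0.97 -0.199
v 0.325 0.751 -0.472
v 0.534 0.55 -0.671
v 0.852 0.42 -0.745
v 2.463 2.398 -0.391
v 2.962 2.282 -1.005
v 2.997 1.722 0.171
v 3.135 2.621 -0.763
v 3.095 2.889 -0.403
v 2.854 3.001 -0.039
v 2.488 2.922 0.213
v 2.115 2.676 0.273
v 1.852 2.343 0.122
v 1.783 2.027 -0.192
v 1.929 1.829 -0.569
v 2.245 1.812 -0.89
v 2.63 1.981 -1.053
f 1 38 17
f 38 12 41
f 17 41 6
f 38 41 17
f 1 17 13
f 17 6 18
f 13 18 2
f 17 18 13
f 1 13 22
f 13 2 23
f 22 23 8
f 13 23 22
f 1 22 34
f 22 8 37
f 34 37 11
f 22 37 34
f 1 34 38
f 34 11 42
f 38 42 12
f 34 42 38
f 2 18 29
f 18 6 32
f 29 32 10
f 18 32 29
f 6 41 19
f 41 12 40
f 19 40 5
f 41 40 19
f 12 42 39
f 42 11 35
f 39 35 3
f 42 35 39
f 11 37 36
f 37 8 24
f 36 24 7
f 37 24 36
f 8 23 28
f 23 2 25
f 28 25 9
f 23 25 28
f 4 30 16
f 30 10 31
f 16 31 5
f 30 31 16
f 4 16 14
f 16 5 15
f 14 15 3
f 16 15 14
f 4 14 21
f 14 3 20
f 21 20 7
f 14 20 21
f 4 21 26
f 21 7 27
f 26 27 9
f 21 27 26
f 4 26 30
f 26 9 33
f 30 33 10
f 26 33 30
f 5 31 19
f 31 10 32
f 19 32 6
f 31 32 19
f 3 15 39
f 15 5 40
f 39 40 12
f 15 40 39
f 7 20 36
f 20 3 35
f 36 35 11
f 20 35 36
f 9 27 28
f 27 7 24
f 28 24 8
f 27 24 28
f 10 33 29
f 33 9 25
f 29 25 2
f 33 25 29
f 44 46 43
f 47 44 43
f 43 46 45
f 45 47 43
f 44 50 46
f 48 44 47
f 48 50 44
f 46 50 45
f 49 47 45
f 45 50 49
f 49 48 47
f 50 48 49
f 52 51 54
f 52 54 53
f 54 51 55
f 54 55 53
f 55 51 56
f 55 56 53
f 56 51 57
f 56 57 53
f 57 51 58
f 57 58 53
f 58 51 59
f 58 59 53
f 59 51 60
f 59 60 53
f 60 51 61
f 60 61 53
f 61 51 62
f 61 62 53
f 62 51 63
f 62 63 53
f 63 51 64
f 63 64 53
f 64 51 52
f 64 52 53
f 66 65 68
f 66 68 67
f 68 65 69
f 68 69 67
f 69 65 70
f 69 70 67
f 70 65 71
f 70 71 67
f 71 65 72
f 71 72 67
f 72 65 73
f 72 73 67
f 73 65 74
f 73 74 67
f 74 65 75
f 74 75 67
f 75 65 76
f 75 76 67
f 76 65 77
f 76 77 67
f 77 65 66
f 77 66 67



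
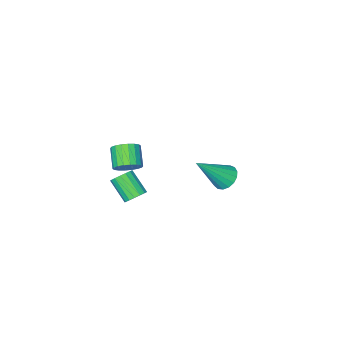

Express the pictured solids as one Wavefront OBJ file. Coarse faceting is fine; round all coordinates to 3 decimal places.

v -3.964 -2.78 -3.461
v -3.494 -2.322 -3.802
v -2.496 -3.14 -1.919
v -3.673 -2.11 -3.582
v -3.919 -2.052 -3.334
v -4.176 -2.161 -3.115
v -4.384 -2.411 -2.975
v -4.496 -2.746 -2.947
v -4.486 -3.089 -3.037
v -4.357 -3.36 -3.223
v -4.138 -3.499 -3.464
v -3.879 -3.473 -3.705
v -3.64 -3.288 -3.889
v -3.475 -2.987 -3.976
v -3.422 -2.638 -3.944
v 2.503 -1.417 1.364
v 2.896 -1.88 1.081
v 2.47 -2.666 1.772
v 2.077 -2.203 2.056
v 3.065 -1.776 1.303
v 2.639 -2.562 1.995
v 3.124 -1.601 1.537
v 2.697 -2.387 2.229
v 3.059 -1.39 1.737
v 2.633 -2.176 2.429
v 2.884 -1.184 1.864
v 2.458 -1.97 2.555
v 2.634 -1.024 1.891
v 2.208 -1.81 2.583
v 2.358 -0.942 1.814
v 1.931 -1.728 2.506
v 2.11 -0.954 1.648
v 1.684 -1.74 2.339
v 1.941 -1.058 1.425
v 1.515 -1.844 2.117
v 1.883 -1.233 1.191
v 1.456 -2.019 1.883
v 1.947 -1.444 0.991
v 1.521 -2.23 1.683
v 2.122 -1.65 0.865
v 1.696 -2.436 1.556
v 2.372 -1.81 0.837
v 1.946 -2.596 1.529
v 2.649 -1.892 0.914
v 2.222 -2.678 1.606
v 2.097 -1.412 -0.889
v 2.611 -1.549 -1.094
v 2.697 -2.544 -0.216
v 2.183 -2.408 -0.011
v 2.665 -1.369 -0.896
v 2.752 -2.364 -0.018
v 2.589 -1.199 -0.696
v 2.676 -2.195 0.182
v 2.4 -1.079 -0.54
v 2.487 -2.074 0.337
v 2.142 -1.034 -0.465
v 2.228 -2.03 0.413
v 1.873 -1.076 -0.486
v 1.96 -2.072 0.392
v 1.656 -1.196 -0.6
v 1.742 -2.191 0.278
v 1.539 -1.364 -0.78
v 1.626 -2.36 0.098
v 1.551 -1.544 -0.985
v 1.637 -2.54 -0.107
v 1.687 -1.694 -1.168
v 1.773 -2.689 -0.29
v 1.917 -1.779 -1.287
v 2.004 -2.774 -0.409
v 2.189 -1.78 -1.315
v 2.275 -2.775 -0.437
v 2.439 -1.697 -1.245
v 2.525 -2.692 -0.367
f 2 1 4
f 2 4 3
f 4 1 5
f 4 5 3
f 5 1 6
f 5 6 3
f 6 1 7
f 6 7 3
f 7 1 8
f 7 8 3
f 8 1 9
f 8 9 3
f 9 1 10
f 9 10 3
f 10 1 11
f 10 11 3
f 11 1 12
f 11 12 3
f 12 1 13
f 12 13 3
f 13 1 14
f 13 14 3
f 14 1 15
f 14 15 3
f 15 1 2
f 15 2 3
f 17 16 20
f 17 20 18
f 18 20 21
f 18 21 19
f 20 16 22
f 20 22 21
f 21 22 23
f 21 23 19
f 22 16 24
f 22 24 23
f 23 24 25
f 23 25 19
f 24 16 26
f 24 26 25
f 25 26 27
f 25 27 19
f 26 16 28
f 26 28 27
f 27 28 29
f 27 29 19
f 28 16 30
f 28 30 29
f 29 30 31
f 29 31 19
f 30 16 32
f 30 32 31
f 31 32 33
f 31 33 19
f 32 16 34
f 32 34 33
f 33 34 35
f 33 35 19
f 34 16 36
f 34 36 35
f 35 36 37
f 35 37 19
f 36 16 38
f 36 38 37
f 37 38 39
f 37 39 19
f 38 16 40
f 38 40 39
f 39 40 41
f 39 41 19
f 40 16 42
f 40 42 41
f 41 42 43
f 41 43 19
f 42 16 44
f 42 44 43
f 43 44 45
f 43 45 19
f 44 16 17
f 44 17 45
f 45 17 18
f 45 18 19
f 47 46 50
f 47 50 48
f 48 50 51
f 48 51 49
f 50 46 52
f 50 52 51
f 51 52 53
f 51 53 49
f 52 46 54
f 52 54 53
f 53 54 55
f 53 55 49
f 54 46 56
f 54 56 55
f 55 56 57
f 55 57 49
f 56 46 58
f 56 58 57
f 57 58 59
f 57 59 49
f 58 46 60
f 58 60 59
f 59 60 61
f 59 61 49
f 60 46 62
f 60 62 61
f 61 62 63
f 61 63 49
f 62 46 64
f 62 64 63
f 63 64 65
f 63 65 49
f 64 46 66
f 64 66 65
f 65 66 67
f 65 67 49
f 66 46 68
f 66 68 67
f 67 68 69
f 67 69 49
f 68 46 70
f 68 70 69
f 69 70 71
f 69 71 49
f 70 46 72
f 70 72 71
f 71 72 73
f 71 73 49
f 72 46 47
f 72 47 73
f 73 47 48
f 73 48 49



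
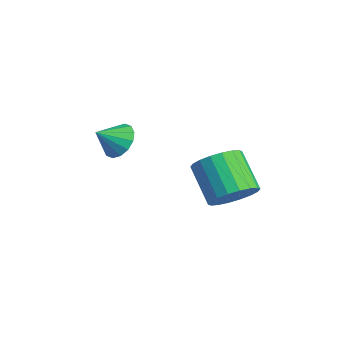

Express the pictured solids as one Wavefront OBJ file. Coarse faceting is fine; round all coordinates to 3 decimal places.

v 3.515 2.69 -0.99
v 4.181 2.573 -0.212
v 2.75 2.533 1.007
v 2.085 2.65 0.23
v 4.141 3.028 -0.245
v 2.71 2.989 0.975
v 3.977 3.417 -0.425
v 2.546 3.377 0.795
v 3.721 3.661 -0.716
v 2.291 3.622 0.503
v 3.425 3.713 -1.062
v 1.995 3.674 0.157
v 3.147 3.563 -1.394
v 1.716 3.523 -0.174
v 2.941 3.239 -1.645
v 1.511 3.2 -0.426
v 2.85 2.807 -1.767
v 1.419 2.767 -0.548
v 2.89 2.351 -1.735
v 1.459 2.312 -0.515
v 3.054 1.963 -1.555
v 1.623 1.923 -0.335
v 3.309 1.718 -1.263
v 1.879 1.679 -0.044
v 3.605 1.666 -0.917
v 2.175 1.627 0.302
v 3.884 1.817 -0.586
v 2.453 1.777 0.634
v 4.089 2.14 -0.334
v 2.659 2.101 0.885
v 2.59 -1.502 2.626
v 3.288 -1.242 2.945
v 2.61 -2.398 3.314
v 2.989 -1.067 3.181
v 2.583 -1.009 3.268
v 2.179 -1.082 3.183
v 1.885 -1.269 2.949
v 1.781 -1.518 2.628
v 1.893 -1.762 2.307
v 2.192 -1.937 2.071
v 2.598 -1.996 1.983
v 3.002 -1.922 2.068
v 3.296 -1.735 2.303
v 3.4 -1.487 2.623
f 2 1 5
f 2 5 3
f 3 5 6
f 3 6 4
f 5 1 7
f 5 7 6
f 6 7 8
f 6 8 4
f 7 1 9
f 7 9 8
f 8 9 10
f 8 10 4
f 9 1 11
f 9 11 10
f 10 11 12
f 10 12 4
f 11 1 13
f 11 13 12
f 12 13 14
f 12 14 4
f 13 1 15
f 13 15 14
f 14 15 16
f 14 16 4
f 15 1 17
f 15 17 16
f 16 17 18
f 16 18 4
f 17 1 19
f 17 19 18
f 18 19 20
f 18 20 4
f 19 1 21
f 19 21 20
f 20 21 22
f 20 22 4
f 21 1 23
f 21 23 22
f 22 23 24
f 22 24 4
f 23 1 25
f 23 25 24
f 24 25 26
f 24 26 4
f 25 1 27
f 25 27 26
f 26 27 28
f 26 28 4
f 27 1 29
f 27 29 28
f 28 29 30
f 28 30 4
f 29 1 2
f 29 2 30
f 30 2 3
f 30 3 4
f 32 31 34
f 32 34 33
f 34 31 35
f 34 35 33
f 35 31 36
f 35 36 33
f 36 31 37
f 36 37 33
f 37 31 38
f 37 38 33
f 38 31 39
f 38 39 33
f 39 31 40
f 39 40 33
f 40 31 41
f 40 41 33
f 41 31 42
f 41 42 33
f 42 31 43
f 42 43 33
f 43 31 44
f 43 44 33
f 44 31 32
f 44 32 33



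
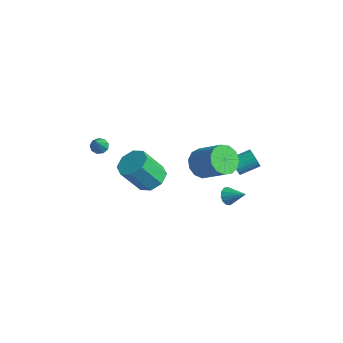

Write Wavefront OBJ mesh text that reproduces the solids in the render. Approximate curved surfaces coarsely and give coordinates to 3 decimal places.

v 3.262 2.086 0.769
v 3.631 1.724 1.211
v 4.127 2.893 1.753
v 3.758 3.254 1.311
v 3.809 1.75 0.993
v 4.305 2.918 1.535
v 3.893 1.833 0.736
v 4.388 3.002 1.278
v 3.867 1.961 0.485
v 4.363 3.129 1.027
v 3.737 2.11 0.283
v 4.233 3.278 0.825
v 3.525 2.254 0.165
v 4.02 3.423 0.707
v 3.267 2.37 0.151
v 3.763 3.538 0.693
v 3.009 2.436 0.245
v 3.504 3.605 0.786
v 2.794 2.442 0.429
v 3.289 3.611 0.97
v 2.66 2.386 0.671
v 3.156 3.555 1.213
v 2.631 2.279 0.931
v 3.126 3.447 1.473
v 2.71 2.137 1.163
v 3.206 3.306 1.704
v 2.885 1.987 1.327
v 3.381 3.156 1.868
v 3.125 1.854 1.394
v 3.621 3.023 1.935
v 3.389 1.761 1.353
v 3.885 2.93 1.895
v -4.358 -2.419 0.06
v -4.105 -2.798 -0.33
v -3.482 -3.361 1.54
v -3.86 -2.475 -0.27
v -3.848 -2.125 -0.055
v -4.074 -1.914 0.214
v -4.434 -1.938 0.411
v -4.757 -2.188 0.444
v -4.894 -2.546 0.297
v -4.78 -2.845 0.039
v -4.468 -2.944 -0.208
v 0.135 -1.783 -0.419
v 0.83 -1.172 0.139
v 0.4 -2.327 1.937
v -0.295 -2.937 1.379
v 0.061 -0.868 0.15
v -0.369 -2.023 1.949
v -0.664 -1.1 -0.172
v -1.094 -2.254 1.627
v -0.921 -1.731 -0.639
v -1.351 -2.886 1.16
v -0.56 -2.393 -0.977
v -0.99 -3.548 0.821
v 0.209 -2.697 -0.989
v -0.221 -3.852 0.81
v 0.934 -2.466 -0.667
v 0.504 -3.62 1.132
v 1.191 -1.834 -0.2
v 0.761 -2.989 1.599
v 2.974 -0.169 2.02
v 3.425 0.454 1.276
v 5.098 0.771 2.556
v 4.646 0.149 3.3
v 3.092 0.818 1.622
v 4.764 1.135 2.902
v 2.72 0.868 2.094
v 4.393 1.185 3.374
v 2.43 0.59 2.543
v 4.102 0.907 3.823
v 2.312 0.071 2.826
v 3.984 0.388 4.106
v 2.404 -0.525 2.853
v 4.076 -0.207 4.133
v 2.677 -1.007 2.615
v 4.349 -0.69 3.895
v 3.044 -1.223 2.189
v 4.717 -0.906 3.469
v 3.389 -1.104 1.709
v 5.062 -0.787 2.989
v 3.602 -0.688 1.327
v 5.275 -0.371 2.608
v 3.616 -0.108 1.166
v 5.288 0.209 2.446
v 1.305 3.242 -3.998
v 1.695 2.783 -4.334
v 2.455 3.698 -3.282
v 1.7 3.108 -4.548
v 1.579 3.475 -4.587
v 1.371 3.769 -4.439
v 1.142 3.895 -4.152
v 0.965 3.814 -3.815
v 0.895 3.552 -3.537
v 0.956 3.191 -3.405
v 1.127 2.847 -3.462
v 1.355 2.628 -3.688
v 1.567 2.604 -4.014
f 2 1 5
f 2 5 3
f 3 5 6
f 3 6 4
f 5 1 7
f 5 7 6
f 6 7 8
f 6 8 4
f 7 1 9
f 7 9 8
f 8 9 10
f 8 10 4
f 9 1 11
f 9 11 10
f 10 11 12
f 10 12 4
f 11 1 13
f 11 13 12
f 12 13 14
f 12 14 4
f 13 1 15
f 13 15 14
f 14 15 16
f 14 16 4
f 15 1 17
f 15 17 16
f 16 17 18
f 16 18 4
f 17 1 19
f 17 19 18
f 18 19 20
f 18 20 4
f 19 1 21
f 19 21 20
f 20 21 22
f 20 22 4
f 21 1 23
f 21 23 22
f 22 23 24
f 22 24 4
f 23 1 25
f 23 25 24
f 24 25 26
f 24 26 4
f 25 1 27
f 25 27 26
f 26 27 28
f 26 28 4
f 27 1 29
f 27 29 28
f 28 29 30
f 28 30 4
f 29 1 31
f 29 31 30
f 30 31 32
f 30 32 4
f 31 1 2
f 31 2 32
f 32 2 3
f 32 3 4
f 34 33 36
f 34 36 35
f 36 33 37
f 36 37 35
f 37 33 38
f 37 38 35
f 38 33 39
f 38 39 35
f 39 33 40
f 39 40 35
f 40 33 41
f 40 41 35
f 41 33 42
f 41 42 35
f 42 33 43
f 42 43 35
f 43 33 34
f 43 34 35
f 45 44 48
f 45 48 46
f 46 48 49
f 46 49 47
f 48 44 50
f 48 50 49
f 49 50 51
f 49 51 47
f 50 44 52
f 50 52 51
f 51 52 53
f 51 53 47
f 52 44 54
f 52 54 53
f 53 54 55
f 53 55 47
f 54 44 56
f 54 56 55
f 55 56 57
f 55 57 47
f 56 44 58
f 56 58 57
f 57 58 59
f 57 59 47
f 58 44 60
f 58 60 59
f 59 60 61
f 59 61 47
f 60 44 45
f 60 45 61
f 61 45 46
f 61 46 47
f 63 62 66
f 63 66 64
f 64 66 67
f 64 67 65
f 66 62 68
f 66 68 67
f 67 68 69
f 67 69 65
f 68 62 70
f 68 70 69
f 69 70 71
f 69 71 65
f 70 62 72
f 70 72 71
f 71 72 73
f 71 73 65
f 72 62 74
f 72 74 73
f 73 74 75
f 73 75 65
f 74 62 76
f 74 76 75
f 75 76 77
f 75 77 65
f 76 62 78
f 76 78 77
f 77 78 79
f 77 79 65
f 78 62 80
f 78 80 79
f 79 80 81
f 79 81 65
f 80 62 82
f 80 82 81
f 81 82 83
f 81 83 65
f 82 62 84
f 82 84 83
f 83 84 85
f 83 85 65
f 84 62 63
f 84 63 85
f 85 63 64
f 85 64 65
f 87 86 89
f 87 89 88
f 89 86 90
f 89 90 88
f 90 86 91
f 90 91 88
f 91 86 92
f 91 92 88
f 92 86 93
f 92 93 88
f 93 86 94
f 93 94 88
f 94 86 95
f 94 95 88
f 95 86 96
f 95 96 88
f 96 86 97
f 96 97 88
f 97 86 98
f 97 98 88
f 98 86 87
f 98 87 88



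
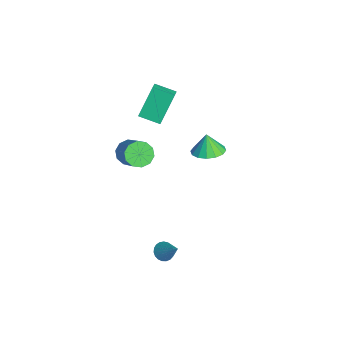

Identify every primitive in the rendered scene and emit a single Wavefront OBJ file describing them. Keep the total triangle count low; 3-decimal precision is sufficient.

v -3.926 -1.65 0.714
v -4.619 -0.706 2.482
v -3.348 -0.534 0.345
v -4.041 0.41 2.112
v -3.199 -1.89 1.128
v -3.892 -0.946 2.895
v -2.621 -0.774 0.758
v -3.314 0.17 2.526
v -2.715 1.955 -2.317
v -2.047 1.227 -2.163
v -3.045 1.905 -1.123
v -1.789 1.667 -2.073
v -1.779 2.184 -2.049
v -2.02 2.64 -2.097
v -2.447 2.912 -2.203
v -2.946 2.927 -2.341
v -3.383 2.683 -2.472
v -3.641 2.243 -2.561
v -3.651 1.726 -2.585
v -3.41 1.27 -2.538
v -2.983 0.998 -2.431
v -2.484 0.982 -2.294
v 3.444 -1.728 -4.429
v 3.935 -1.929 -4.731
v 4.436 -1.172 -3.191
v 3.912 -1.693 -4.819
v 3.809 -1.462 -4.84
v 3.642 -1.277 -4.789
v 3.441 -1.171 -4.677
v 3.241 -1.16 -4.521
v 3.076 -1.248 -4.35
v 2.975 -1.419 -4.192
v 2.955 -1.643 -4.075
v 3.019 -1.882 -4.019
v 3.157 -2.094 -4.034
v 3.345 -2.243 -4.118
v 3.55 -2.303 -4.255
v 3.736 -2.264 -4.422
v 3.873 -2.131 -4.59
v 0.178 -2.921 1.387
v 0.562 -2.426 0.874
v 2.206 -2.204 2.319
v 1.822 -2.699 2.833
v 0.267 -2.147 1.167
v 1.911 -1.925 2.612
v -0.062 -2.163 1.544
v 1.582 -1.941 2.989
v -0.299 -2.469 1.861
v 1.345 -2.247 3.306
v -0.354 -2.948 1.997
v 1.29 -2.726 3.442
v -0.206 -3.416 1.901
v 1.438 -3.194 3.346
v 0.089 -3.695 1.608
v 1.733 -3.473 3.053
v 0.418 -3.679 1.231
v 2.062 -3.457 2.676
v 0.655 -3.373 0.914
v 2.299 -3.151 2.359
v 0.71 -2.894 0.778
v 2.354 -2.672 2.223
f 2 4 1
f 5 2 1
f 1 4 3
f 3 5 1
f 2 8 4
f 6 2 5
f 6 8 2
f 4 8 3
f 7 5 3
f 3 8 7
f 7 6 5
f 8 6 7
f 10 9 12
f 10 12 11
f 12 9 13
f 12 13 11
f 13 9 14
f 13 14 11
f 14 9 15
f 14 15 11
f 15 9 16
f 15 16 11
f 16 9 17
f 16 17 11
f 17 9 18
f 17 18 11
f 18 9 19
f 18 19 11
f 19 9 20
f 19 20 11
f 20 9 21
f 20 21 11
f 21 9 22
f 21 22 11
f 22 9 10
f 22 10 11
f 24 23 26
f 24 26 25
f 26 23 27
f 26 27 25
f 27 23 28
f 27 28 25
f 28 23 29
f 28 29 25
f 29 23 30
f 29 30 25
f 30 23 31
f 30 31 25
f 31 23 32
f 31 32 25
f 32 23 33
f 32 33 25
f 33 23 34
f 33 34 25
f 34 23 35
f 34 35 25
f 35 23 36
f 35 36 25
f 36 23 37
f 36 37 25
f 37 23 38
f 37 38 25
f 38 23 39
f 38 39 25
f 39 23 24
f 39 24 25
f 41 40 44
f 41 44 42
f 42 44 45
f 42 45 43
f 44 40 46
f 44 46 45
f 45 46 47
f 45 47 43
f 46 40 48
f 46 48 47
f 47 48 49
f 47 49 43
f 48 40 50
f 48 50 49
f 49 50 51
f 49 51 43
f 50 40 52
f 50 52 51
f 51 52 53
f 51 53 43
f 52 40 54
f 52 54 53
f 53 54 55
f 53 55 43
f 54 40 56
f 54 56 55
f 55 56 57
f 55 57 43
f 56 40 58
f 56 58 57
f 57 58 59
f 57 59 43
f 58 40 60
f 58 60 59
f 59 60 61
f 59 61 43
f 60 40 41
f 60 41 61
f 61 41 42
f 61 42 43



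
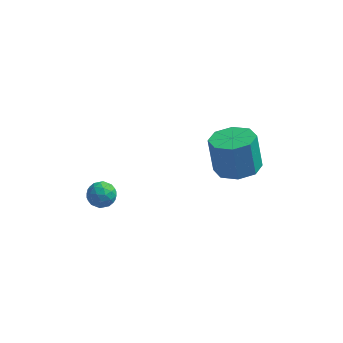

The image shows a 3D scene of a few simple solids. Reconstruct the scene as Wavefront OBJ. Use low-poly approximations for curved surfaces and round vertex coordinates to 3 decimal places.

v 3.537 1.909 3.174
v 4.352 1.346 3.456
v 4.039 1.709 5.087
v 3.223 2.271 4.806
v 4.537 2.101 3.324
v 4.224 2.463 4.955
v 4.137 2.743 3.104
v 3.823 3.106 4.735
v 3.384 2.896 2.926
v 3.071 3.259 4.557
v 2.721 2.471 2.893
v 2.408 2.834 4.524
v 2.536 1.717 3.025
v 2.223 2.079 4.656
v 2.937 1.074 3.245
v 2.623 1.437 4.876
v 3.689 0.921 3.423
v 3.376 1.284 5.054
v -2.3 -0.211 2.993
v -1.721 0.129 2.955
v -1.779 -1.129 2.725
v -1.2 -0.789 2.687
v -1.495 -0.884 3.284
v -1.818 -0.317 3.45
v -1.682 -0.683 2.23
v -2.005 -0.116 2.396
v -1.339 -0.162 2.484
v -1.224 -0.287 3.135
v -2.276 -0.713 2.545
v -2.161 -0.838 3.196
v -2.056 0.039 2.997
v -1.444 -1.039 2.683
v -1.617 -1.096 3.033
v -1.277 -0.896 3.011
v -2.113 -0.223 3.288
v -1.773 -0.023 3.266
v -1.64 -0.618 3.459
v -1.727 -0.977 2.414
v -1.387 -0.777 2.392
v -2.223 -0.104 2.669
v -1.883 0.096 2.647
v -1.86 -0.382 2.221
v -1.491 0.068 2.698
v -1.185 -0.471 2.541
v -1.469 -0.409 2.272
v -1.658 -0.076 2.37
v -1.424 -0.005 3.081
v -1.117 -0.544 2.924
v -1.291 -0.601 3.274
v -1.48 -0.267 3.372
v -1.199 -0.176 2.804
v -2.383 -0.456 2.756
v -2.076 -0.995 2.599
v -2.02 -0.733 2.308
v -2.209 -0.399 2.406
v -2.315 -0.529 3.139
v -2.009 -1.068 2.982
v -1.842 -0.924 3.31
v -2.031 -0.591 3.408
v -2.301 -0.824 2.876
f 2 1 5
f 2 5 3
f 3 5 6
f 3 6 4
f 5 1 7
f 5 7 6
f 6 7 8
f 6 8 4
f 7 1 9
f 7 9 8
f 8 9 10
f 8 10 4
f 9 1 11
f 9 11 10
f 10 11 12
f 10 12 4
f 11 1 13
f 11 13 12
f 12 13 14
f 12 14 4
f 13 1 15
f 13 15 14
f 14 15 16
f 14 16 4
f 15 1 17
f 15 17 16
f 16 17 18
f 16 18 4
f 17 1 2
f 17 2 18
f 18 2 3
f 18 3 4
f 19 56 35
f 56 30 59
f 35 59 24
f 56 59 35
f 19 35 31
f 35 24 36
f 31 36 20
f 35 36 31
f 19 31 40
f 31 20 41
f 40 41 26
f 31 41 40
f 19 40 52
f 40 26 55
f 52 55 29
f 40 55 52
f 19 52 56
f 52 29 60
f 56 60 30
f 52 60 56
f 20 36 47
f 36 24 50
f 47 50 28
f 36 50 47
f 24 59 37
f 59 30 58
f 37 58 23
f 59 58 37
f 30 60 57
f 60 29 53
f 57 53 21
f 60 53 57
f 29 55 54
f 55 26 42
f 54 42 25
f 55 42 54
f 26 41 46
f 41 20 43
f 46 43 27
f 41 43 46
f 22 48 34
f 48 28 49
f 34 49 23
f 48 49 34
f 22 34 32
f 34 23 33
f 32 33 21
f 34 33 32
f 22 32 39
f 32 21 38
f 39 38 25
f 32 38 39
f 22 39 44
f 39 25 45
f 44 45 27
f 39 45 44
f 22 44 48
f 44 27 51
f 48 51 28
f 44 51 48
f 23 49 37
f 49 28 50
f 37 50 24
f 49 50 37
f 21 33 57
f 33 23 58
f 57 58 30
f 33 58 57
f 25 38 54
f 38 21 53
f 54 53 29
f 38 53 54
f 27 45 46
f 45 25 42
f 46 42 26
f 45 42 46
f 28 51 47
f 51 27 43
f 47 43 20
f 51 43 47

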